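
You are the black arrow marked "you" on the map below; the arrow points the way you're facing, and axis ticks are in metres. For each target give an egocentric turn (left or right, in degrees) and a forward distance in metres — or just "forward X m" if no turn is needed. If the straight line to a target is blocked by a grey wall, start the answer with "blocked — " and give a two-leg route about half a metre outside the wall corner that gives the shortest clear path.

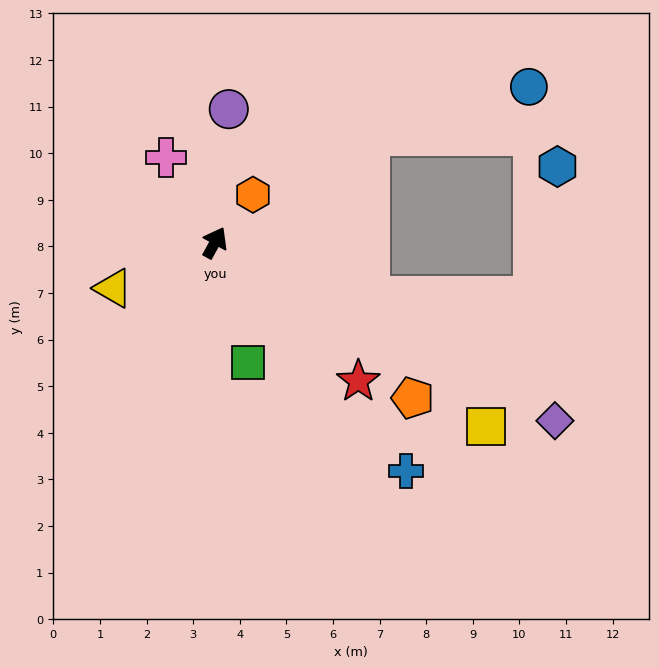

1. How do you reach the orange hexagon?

turn right 10°, forward 1.3 m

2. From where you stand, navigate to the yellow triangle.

turn left 143°, forward 2.4 m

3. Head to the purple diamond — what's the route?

turn right 89°, forward 8.2 m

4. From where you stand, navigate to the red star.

turn right 105°, forward 4.3 m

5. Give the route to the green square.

turn right 136°, forward 2.7 m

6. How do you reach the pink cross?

turn left 59°, forward 2.1 m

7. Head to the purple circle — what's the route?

turn left 23°, forward 2.9 m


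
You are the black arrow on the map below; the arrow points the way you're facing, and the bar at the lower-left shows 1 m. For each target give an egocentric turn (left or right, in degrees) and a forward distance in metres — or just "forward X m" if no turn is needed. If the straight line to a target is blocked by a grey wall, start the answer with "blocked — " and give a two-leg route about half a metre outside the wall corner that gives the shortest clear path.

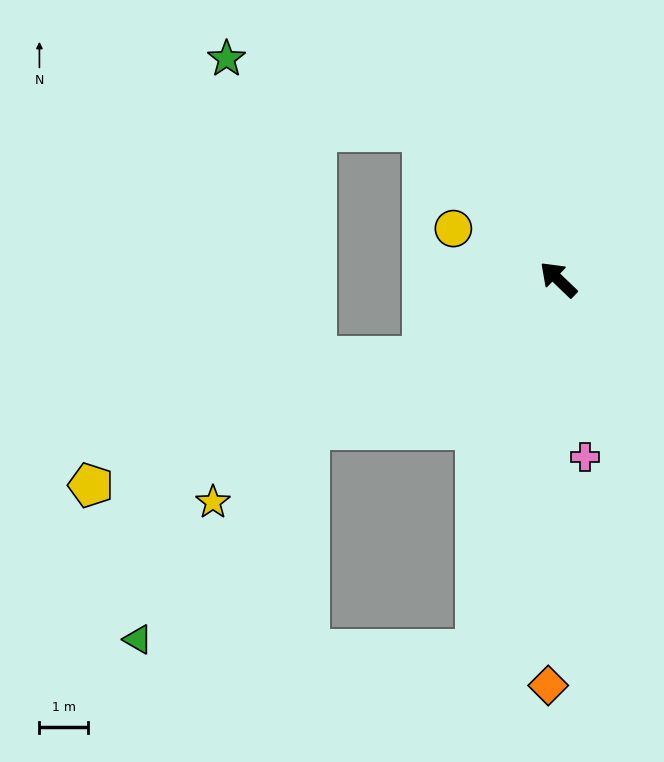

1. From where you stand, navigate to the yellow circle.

turn left 18°, forward 2.4 m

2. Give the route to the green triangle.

blocked — turn left 75°, forward 5.9 m, then turn left 20°, forward 5.5 m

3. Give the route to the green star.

blocked — turn right 4°, forward 4.1 m, then turn left 28°, forward 4.3 m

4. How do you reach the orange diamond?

turn left 132°, forward 8.3 m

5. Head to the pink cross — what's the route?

turn left 142°, forward 3.7 m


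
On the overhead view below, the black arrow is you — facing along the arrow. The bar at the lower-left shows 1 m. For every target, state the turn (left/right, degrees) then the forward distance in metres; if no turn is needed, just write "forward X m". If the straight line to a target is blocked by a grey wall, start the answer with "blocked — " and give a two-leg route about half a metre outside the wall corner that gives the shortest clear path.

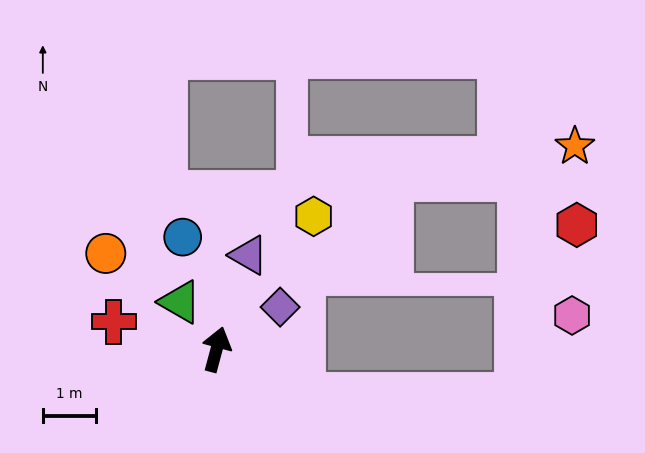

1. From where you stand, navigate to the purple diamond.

turn right 41°, forward 1.4 m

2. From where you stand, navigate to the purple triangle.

turn right 4°, forward 1.9 m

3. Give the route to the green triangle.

turn left 53°, forward 1.1 m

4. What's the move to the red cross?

turn left 90°, forward 2.0 m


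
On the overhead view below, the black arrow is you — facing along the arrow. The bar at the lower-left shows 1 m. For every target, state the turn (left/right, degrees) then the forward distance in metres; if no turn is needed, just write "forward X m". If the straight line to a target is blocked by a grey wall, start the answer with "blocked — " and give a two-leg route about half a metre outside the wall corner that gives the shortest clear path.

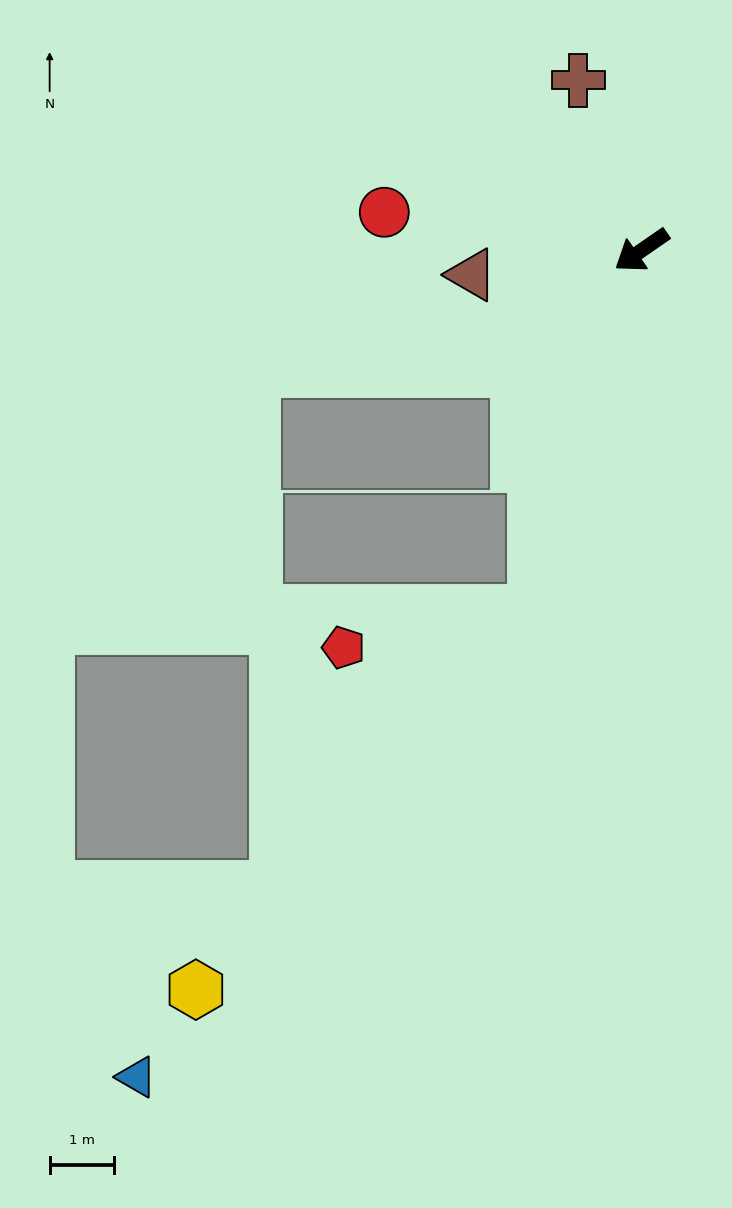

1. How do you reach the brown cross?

turn right 104°, forward 2.8 m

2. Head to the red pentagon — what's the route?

blocked — turn left 39°, forward 5.8 m, then turn right 63°, forward 3.0 m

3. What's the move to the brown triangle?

turn right 26°, forward 2.6 m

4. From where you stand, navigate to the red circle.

turn right 43°, forward 4.0 m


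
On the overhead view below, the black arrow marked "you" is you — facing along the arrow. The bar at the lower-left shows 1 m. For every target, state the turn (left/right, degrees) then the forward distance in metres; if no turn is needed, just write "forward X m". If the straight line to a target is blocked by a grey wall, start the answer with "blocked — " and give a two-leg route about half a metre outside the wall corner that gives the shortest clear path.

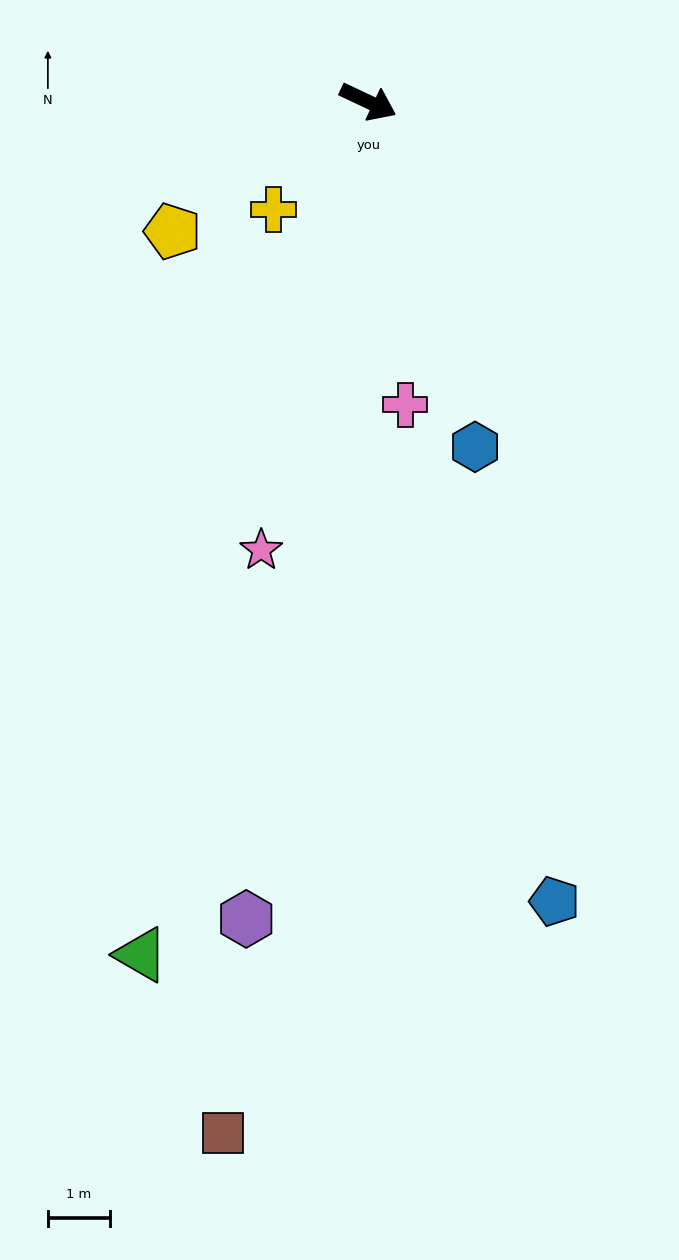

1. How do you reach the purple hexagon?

turn right 73°, forward 13.2 m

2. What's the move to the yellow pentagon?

turn right 121°, forward 3.8 m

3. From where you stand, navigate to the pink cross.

turn right 58°, forward 4.9 m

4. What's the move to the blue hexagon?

turn right 47°, forward 5.8 m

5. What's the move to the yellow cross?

turn right 106°, forward 2.3 m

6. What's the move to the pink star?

turn right 78°, forward 7.4 m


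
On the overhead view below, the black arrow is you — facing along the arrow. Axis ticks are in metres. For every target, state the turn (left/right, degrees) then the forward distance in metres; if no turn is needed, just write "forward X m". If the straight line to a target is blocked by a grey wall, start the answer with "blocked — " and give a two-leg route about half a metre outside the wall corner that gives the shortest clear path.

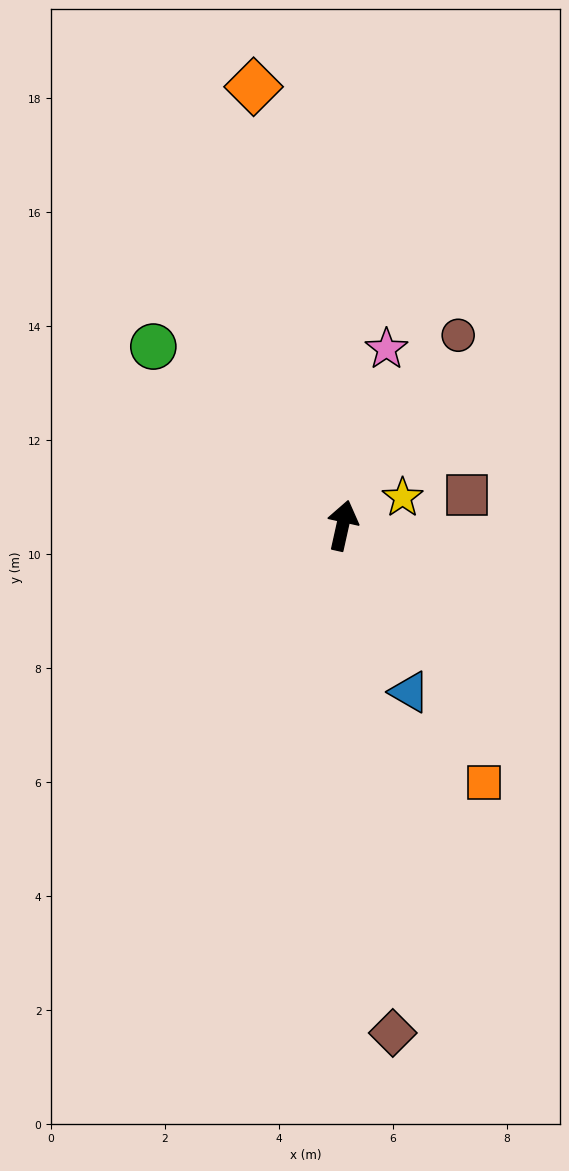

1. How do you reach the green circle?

turn left 59°, forward 4.6 m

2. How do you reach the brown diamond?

turn right 162°, forward 9.0 m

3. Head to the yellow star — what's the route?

turn right 53°, forward 1.2 m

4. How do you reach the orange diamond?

turn left 24°, forward 7.9 m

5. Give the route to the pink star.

forward 3.2 m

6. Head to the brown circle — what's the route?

turn right 19°, forward 3.9 m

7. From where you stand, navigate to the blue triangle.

turn right 146°, forward 3.1 m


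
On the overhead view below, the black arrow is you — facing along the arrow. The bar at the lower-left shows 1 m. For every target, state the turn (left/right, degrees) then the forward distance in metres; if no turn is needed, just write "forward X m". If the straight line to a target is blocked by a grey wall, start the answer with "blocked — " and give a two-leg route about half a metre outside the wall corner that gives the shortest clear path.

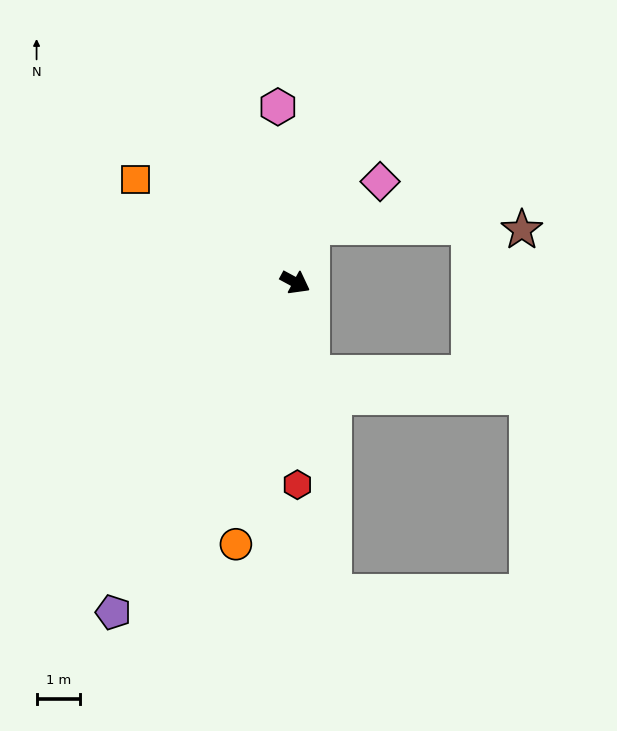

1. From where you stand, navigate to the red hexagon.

turn right 61°, forward 4.6 m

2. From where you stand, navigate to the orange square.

turn left 176°, forward 4.4 m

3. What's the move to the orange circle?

turn right 74°, forward 6.2 m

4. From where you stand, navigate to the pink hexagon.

turn left 124°, forward 4.0 m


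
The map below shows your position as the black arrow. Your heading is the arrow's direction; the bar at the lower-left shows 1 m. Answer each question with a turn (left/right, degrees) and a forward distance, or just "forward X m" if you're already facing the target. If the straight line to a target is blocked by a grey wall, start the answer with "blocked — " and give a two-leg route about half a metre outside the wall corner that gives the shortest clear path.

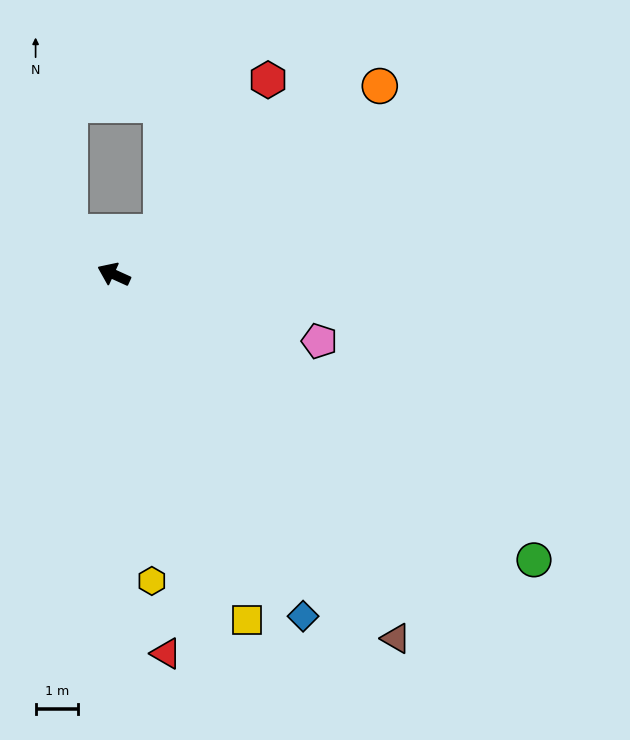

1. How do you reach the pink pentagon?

turn right 174°, forward 5.1 m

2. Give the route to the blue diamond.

turn left 143°, forward 9.2 m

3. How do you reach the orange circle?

turn right 120°, forward 7.7 m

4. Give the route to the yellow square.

turn left 136°, forward 8.7 m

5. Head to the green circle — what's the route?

turn left 170°, forward 12.0 m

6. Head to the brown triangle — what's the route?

turn left 152°, forward 10.8 m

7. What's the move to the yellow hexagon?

turn left 122°, forward 7.3 m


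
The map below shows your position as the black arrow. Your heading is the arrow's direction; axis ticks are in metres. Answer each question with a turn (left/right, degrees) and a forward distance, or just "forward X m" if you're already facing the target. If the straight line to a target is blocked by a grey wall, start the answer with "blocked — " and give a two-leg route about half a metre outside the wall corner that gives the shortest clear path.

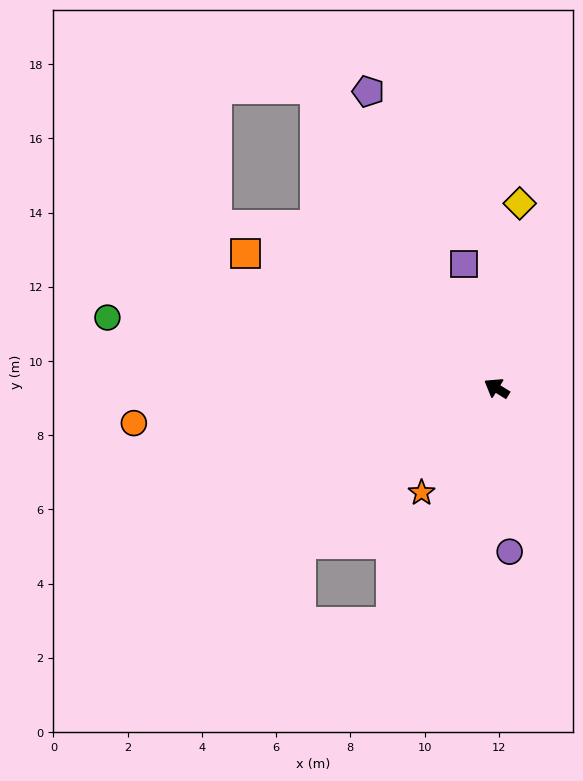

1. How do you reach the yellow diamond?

turn right 65°, forward 5.0 m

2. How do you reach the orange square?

turn left 3°, forward 7.7 m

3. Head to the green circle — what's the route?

turn left 21°, forward 10.7 m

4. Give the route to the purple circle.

turn left 126°, forward 4.4 m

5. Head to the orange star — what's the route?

turn left 86°, forward 3.5 m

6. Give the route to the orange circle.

turn left 37°, forward 9.8 m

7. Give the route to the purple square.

turn right 43°, forward 3.5 m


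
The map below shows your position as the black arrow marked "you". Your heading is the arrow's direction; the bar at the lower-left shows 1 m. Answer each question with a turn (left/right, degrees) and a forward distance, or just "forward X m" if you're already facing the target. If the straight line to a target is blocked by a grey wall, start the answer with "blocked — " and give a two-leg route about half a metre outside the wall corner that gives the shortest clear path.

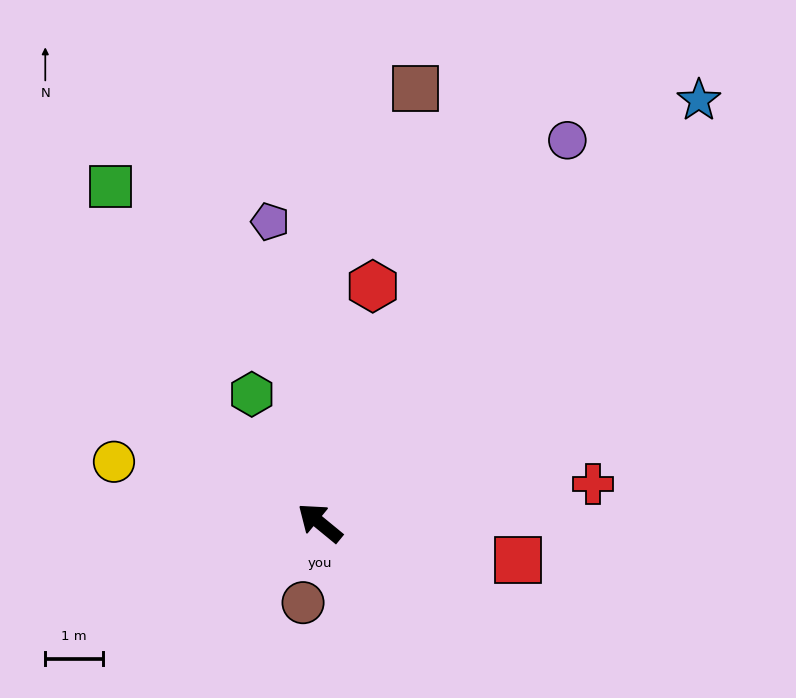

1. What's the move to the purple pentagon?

turn right 41°, forward 5.3 m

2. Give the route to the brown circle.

turn left 117°, forward 1.4 m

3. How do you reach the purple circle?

turn right 84°, forward 7.9 m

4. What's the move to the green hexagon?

turn right 23°, forward 2.5 m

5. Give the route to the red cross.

turn right 132°, forward 4.8 m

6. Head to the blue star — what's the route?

turn right 93°, forward 9.8 m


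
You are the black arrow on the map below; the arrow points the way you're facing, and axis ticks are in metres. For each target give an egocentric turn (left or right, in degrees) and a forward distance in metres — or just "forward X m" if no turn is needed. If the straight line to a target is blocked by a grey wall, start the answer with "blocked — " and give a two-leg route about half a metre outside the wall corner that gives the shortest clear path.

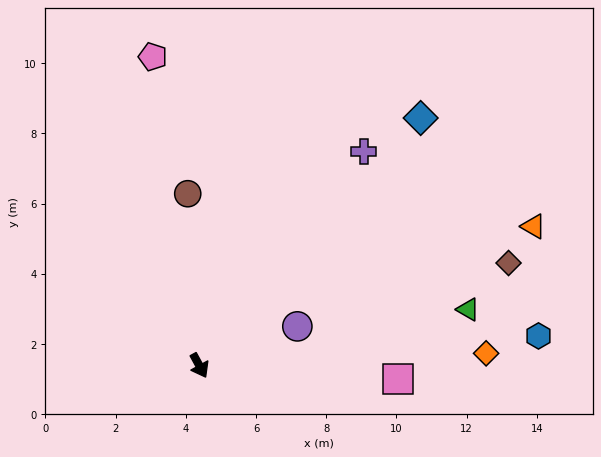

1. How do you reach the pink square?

turn left 58°, forward 5.7 m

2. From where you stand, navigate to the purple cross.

turn left 114°, forward 7.7 m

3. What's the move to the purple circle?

turn left 83°, forward 3.0 m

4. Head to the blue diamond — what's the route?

turn left 110°, forward 9.5 m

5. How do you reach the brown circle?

turn left 155°, forward 4.9 m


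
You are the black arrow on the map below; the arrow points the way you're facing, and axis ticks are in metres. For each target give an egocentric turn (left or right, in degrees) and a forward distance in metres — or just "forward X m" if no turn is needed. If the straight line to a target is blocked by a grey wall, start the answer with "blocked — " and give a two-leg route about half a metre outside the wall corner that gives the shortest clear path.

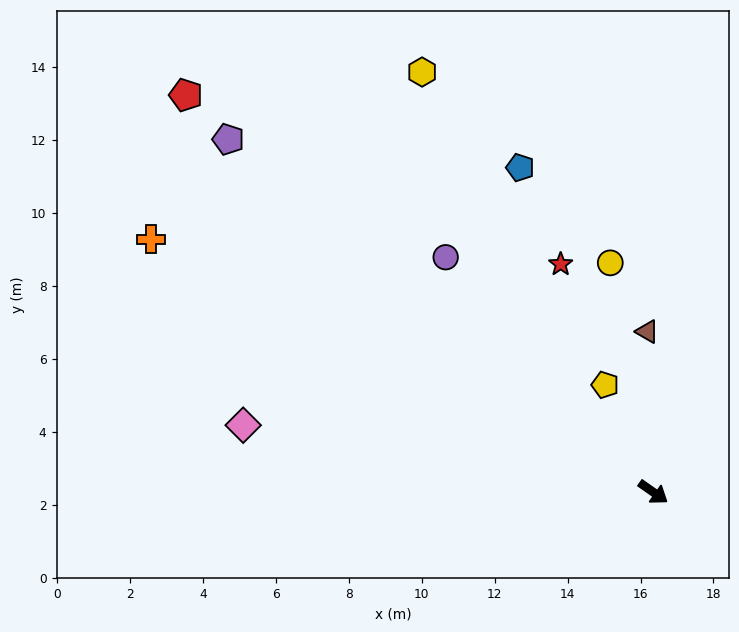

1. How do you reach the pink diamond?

turn right 154°, forward 11.4 m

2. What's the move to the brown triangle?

turn left 127°, forward 4.4 m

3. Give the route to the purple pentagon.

turn left 175°, forward 15.1 m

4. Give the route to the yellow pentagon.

turn left 149°, forward 3.2 m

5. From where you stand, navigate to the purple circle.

turn left 167°, forward 8.6 m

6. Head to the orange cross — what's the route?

turn right 172°, forward 15.4 m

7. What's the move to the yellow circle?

turn left 136°, forward 6.4 m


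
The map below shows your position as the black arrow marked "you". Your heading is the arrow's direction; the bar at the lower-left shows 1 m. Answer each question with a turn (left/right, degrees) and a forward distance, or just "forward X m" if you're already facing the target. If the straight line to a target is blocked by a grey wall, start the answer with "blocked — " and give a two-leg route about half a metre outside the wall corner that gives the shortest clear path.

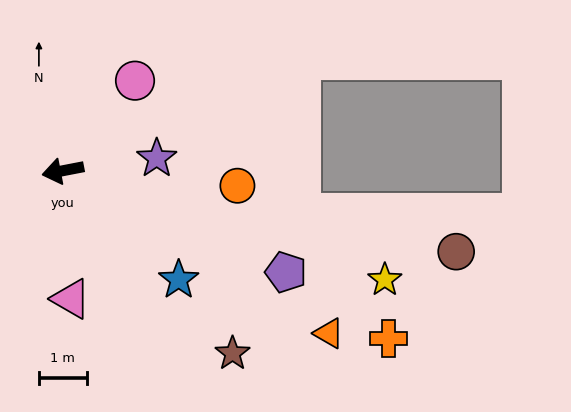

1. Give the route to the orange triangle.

turn left 138°, forward 6.5 m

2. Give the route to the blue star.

turn left 126°, forward 3.3 m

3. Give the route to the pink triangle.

turn left 83°, forward 2.7 m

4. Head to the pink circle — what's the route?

turn right 140°, forward 2.4 m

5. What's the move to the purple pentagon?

turn left 145°, forward 5.1 m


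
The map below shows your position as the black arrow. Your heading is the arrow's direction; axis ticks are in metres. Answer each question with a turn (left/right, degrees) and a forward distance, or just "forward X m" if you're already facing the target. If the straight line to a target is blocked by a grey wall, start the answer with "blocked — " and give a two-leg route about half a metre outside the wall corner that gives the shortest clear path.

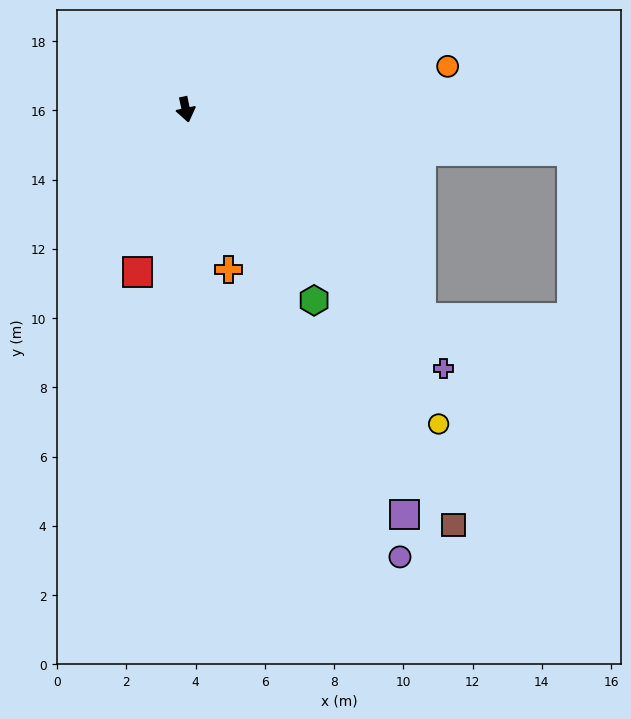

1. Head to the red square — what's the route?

turn right 29°, forward 4.9 m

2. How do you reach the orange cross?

turn left 3°, forward 4.8 m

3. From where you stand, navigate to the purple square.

turn left 16°, forward 13.3 m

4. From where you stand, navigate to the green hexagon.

turn left 22°, forward 6.6 m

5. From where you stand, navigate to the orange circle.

turn left 87°, forward 7.7 m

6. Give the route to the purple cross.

turn left 33°, forward 10.6 m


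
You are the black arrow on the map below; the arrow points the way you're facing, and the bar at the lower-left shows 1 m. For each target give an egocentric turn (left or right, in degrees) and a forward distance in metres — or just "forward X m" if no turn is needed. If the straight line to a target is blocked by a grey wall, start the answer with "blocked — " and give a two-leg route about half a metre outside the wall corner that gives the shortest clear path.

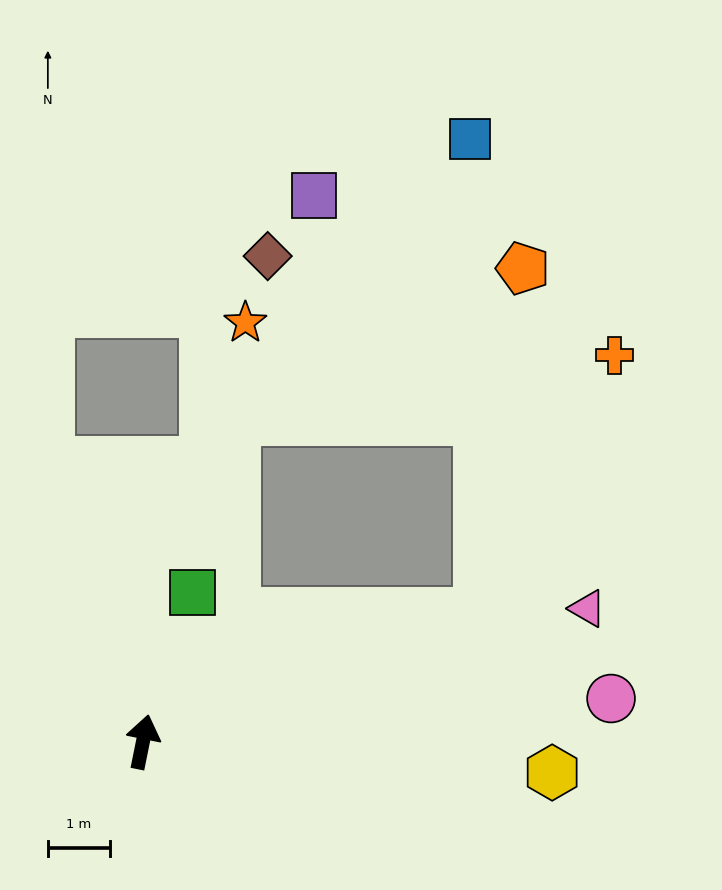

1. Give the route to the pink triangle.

turn right 62°, forward 7.4 m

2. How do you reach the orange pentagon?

blocked — turn right 58°, forward 5.8 m, then turn left 62°, forward 5.6 m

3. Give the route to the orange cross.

blocked — turn right 58°, forward 5.8 m, then turn left 42°, forward 4.7 m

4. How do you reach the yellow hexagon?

turn right 83°, forward 6.6 m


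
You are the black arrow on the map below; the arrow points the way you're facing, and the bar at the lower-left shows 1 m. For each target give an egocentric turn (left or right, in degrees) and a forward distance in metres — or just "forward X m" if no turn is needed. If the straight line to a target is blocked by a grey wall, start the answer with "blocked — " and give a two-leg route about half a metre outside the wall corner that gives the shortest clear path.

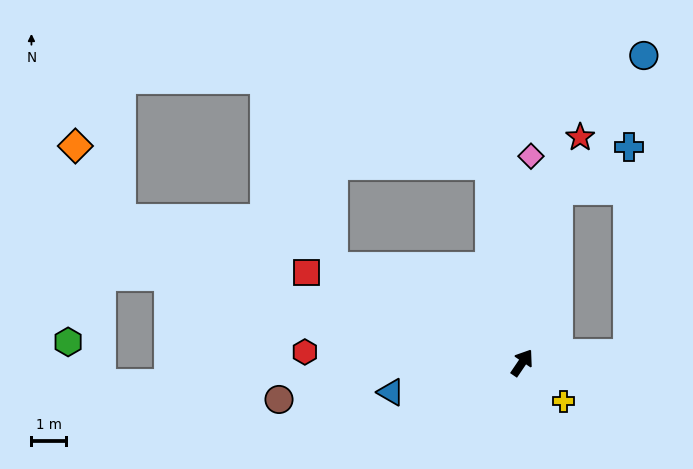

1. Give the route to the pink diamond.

turn left 32°, forward 6.0 m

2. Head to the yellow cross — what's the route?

turn right 99°, forward 1.6 m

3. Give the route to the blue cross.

blocked — turn left 22°, forward 5.1 m, then turn right 46°, forward 2.4 m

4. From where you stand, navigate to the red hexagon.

turn left 121°, forward 6.3 m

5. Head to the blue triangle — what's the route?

turn left 137°, forward 3.9 m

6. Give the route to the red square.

turn left 101°, forward 6.8 m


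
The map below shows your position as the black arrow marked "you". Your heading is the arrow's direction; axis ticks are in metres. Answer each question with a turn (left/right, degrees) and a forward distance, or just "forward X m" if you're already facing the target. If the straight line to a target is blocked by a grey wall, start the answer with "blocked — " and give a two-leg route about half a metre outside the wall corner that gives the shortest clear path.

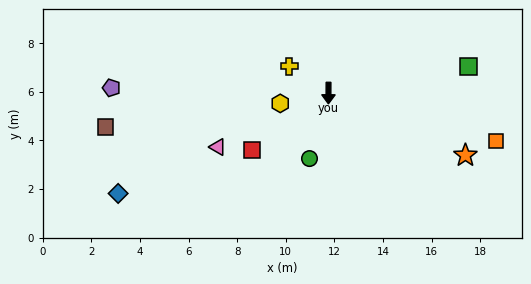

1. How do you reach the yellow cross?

turn right 124°, forward 2.0 m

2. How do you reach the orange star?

turn left 66°, forward 6.2 m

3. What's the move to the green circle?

turn right 16°, forward 2.8 m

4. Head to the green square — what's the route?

turn left 101°, forward 5.9 m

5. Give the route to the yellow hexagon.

turn right 78°, forward 2.0 m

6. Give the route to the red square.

turn right 53°, forward 3.9 m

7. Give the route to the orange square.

turn left 74°, forward 7.2 m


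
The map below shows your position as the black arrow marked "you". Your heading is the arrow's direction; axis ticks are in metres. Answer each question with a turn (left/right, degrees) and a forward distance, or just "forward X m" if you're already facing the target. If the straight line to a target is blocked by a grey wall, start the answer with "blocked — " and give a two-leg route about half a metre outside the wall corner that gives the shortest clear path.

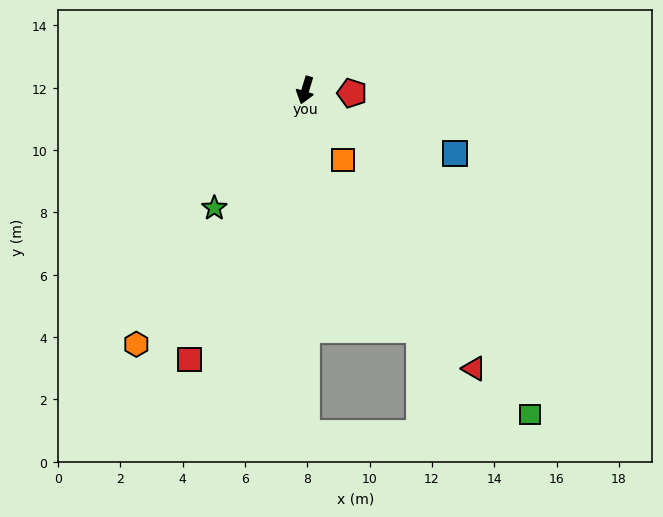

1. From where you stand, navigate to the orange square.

turn left 45°, forward 2.5 m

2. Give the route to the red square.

turn right 6°, forward 9.4 m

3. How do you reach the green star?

turn right 21°, forward 4.8 m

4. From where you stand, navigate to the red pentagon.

turn left 103°, forward 1.5 m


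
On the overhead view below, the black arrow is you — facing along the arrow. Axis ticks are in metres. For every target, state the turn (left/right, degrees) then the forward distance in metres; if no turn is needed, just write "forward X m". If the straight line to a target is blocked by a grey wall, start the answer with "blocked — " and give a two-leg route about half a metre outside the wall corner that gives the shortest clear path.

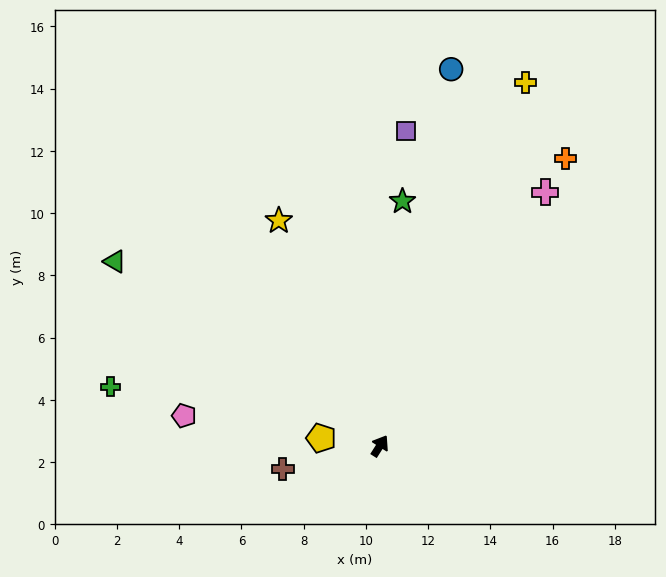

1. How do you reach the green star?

turn left 27°, forward 7.9 m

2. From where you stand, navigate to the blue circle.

turn left 22°, forward 12.3 m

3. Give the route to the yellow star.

turn left 57°, forward 7.9 m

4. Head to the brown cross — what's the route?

turn left 136°, forward 3.2 m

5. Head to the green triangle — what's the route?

turn left 88°, forward 10.4 m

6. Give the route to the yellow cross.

turn left 11°, forward 12.6 m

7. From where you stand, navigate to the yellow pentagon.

turn left 115°, forward 1.9 m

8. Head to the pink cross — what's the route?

forward 9.7 m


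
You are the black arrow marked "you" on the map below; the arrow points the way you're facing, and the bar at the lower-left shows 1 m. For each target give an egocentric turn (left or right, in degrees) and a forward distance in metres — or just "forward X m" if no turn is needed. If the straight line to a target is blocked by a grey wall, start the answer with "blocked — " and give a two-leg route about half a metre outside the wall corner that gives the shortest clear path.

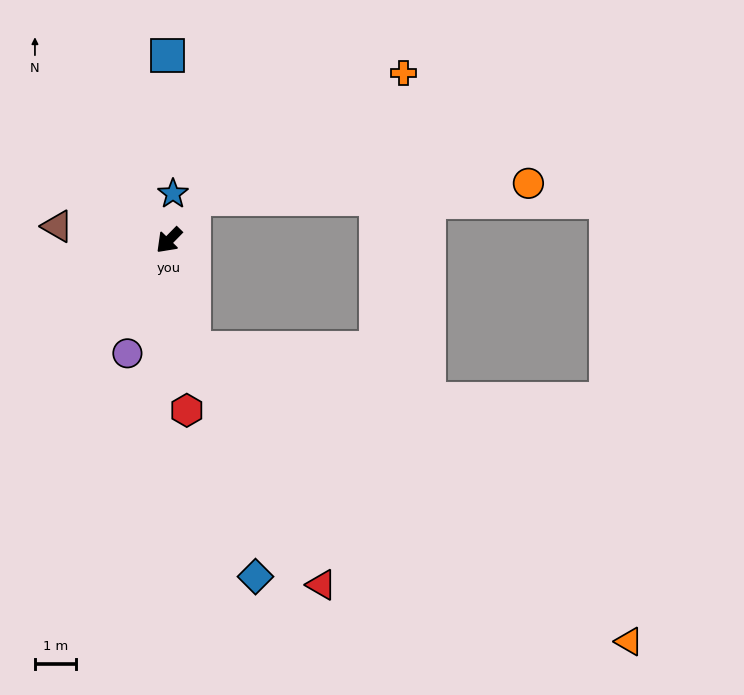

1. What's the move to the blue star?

turn right 141°, forward 1.1 m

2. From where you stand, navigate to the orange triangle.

blocked — turn left 57°, forward 2.7 m, then turn left 43°, forward 12.9 m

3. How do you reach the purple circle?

turn left 24°, forward 2.9 m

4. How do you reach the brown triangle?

turn right 53°, forward 2.8 m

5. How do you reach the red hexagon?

turn left 50°, forward 4.2 m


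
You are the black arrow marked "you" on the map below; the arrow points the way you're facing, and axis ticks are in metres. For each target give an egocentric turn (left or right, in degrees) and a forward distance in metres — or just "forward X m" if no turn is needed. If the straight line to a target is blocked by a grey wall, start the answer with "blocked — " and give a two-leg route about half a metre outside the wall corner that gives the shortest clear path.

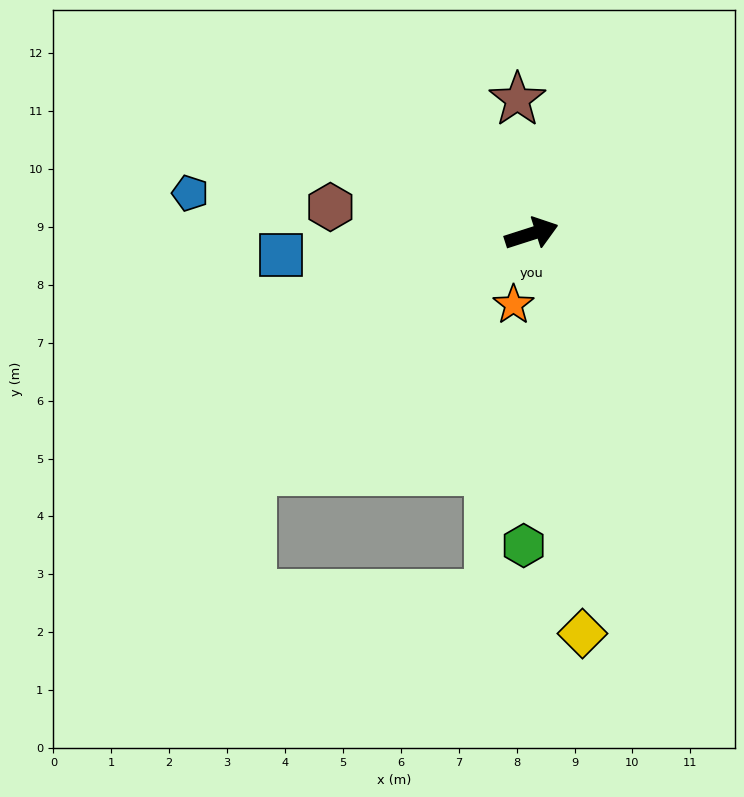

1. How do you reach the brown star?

turn left 78°, forward 2.3 m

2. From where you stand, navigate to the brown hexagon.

turn left 155°, forward 3.5 m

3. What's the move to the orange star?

turn right 122°, forward 1.3 m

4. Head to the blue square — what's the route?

turn left 167°, forward 4.3 m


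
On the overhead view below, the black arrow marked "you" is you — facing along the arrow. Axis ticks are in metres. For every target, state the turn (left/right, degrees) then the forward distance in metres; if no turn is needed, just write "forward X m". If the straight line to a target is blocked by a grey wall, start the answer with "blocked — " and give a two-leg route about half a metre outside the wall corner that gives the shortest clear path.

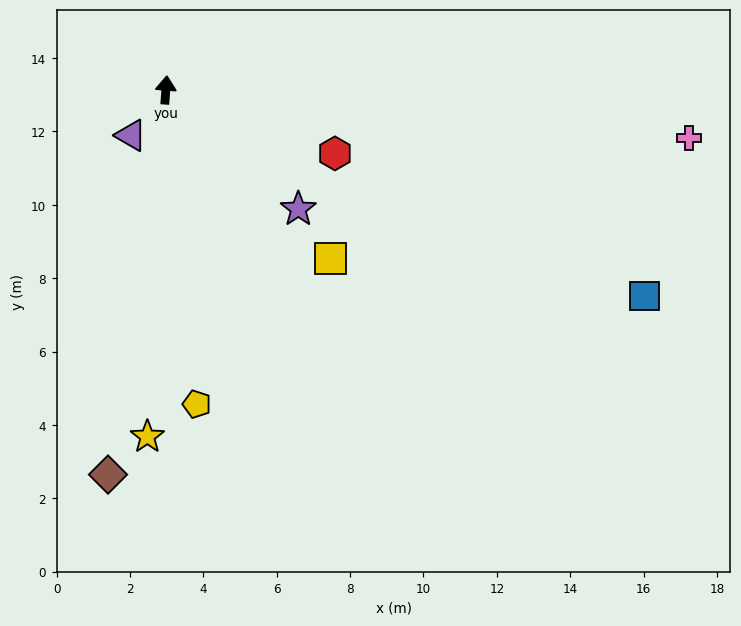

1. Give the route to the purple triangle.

turn left 147°, forward 1.6 m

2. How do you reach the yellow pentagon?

turn right 170°, forward 8.6 m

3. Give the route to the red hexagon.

turn right 106°, forward 4.9 m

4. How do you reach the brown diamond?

turn left 176°, forward 10.6 m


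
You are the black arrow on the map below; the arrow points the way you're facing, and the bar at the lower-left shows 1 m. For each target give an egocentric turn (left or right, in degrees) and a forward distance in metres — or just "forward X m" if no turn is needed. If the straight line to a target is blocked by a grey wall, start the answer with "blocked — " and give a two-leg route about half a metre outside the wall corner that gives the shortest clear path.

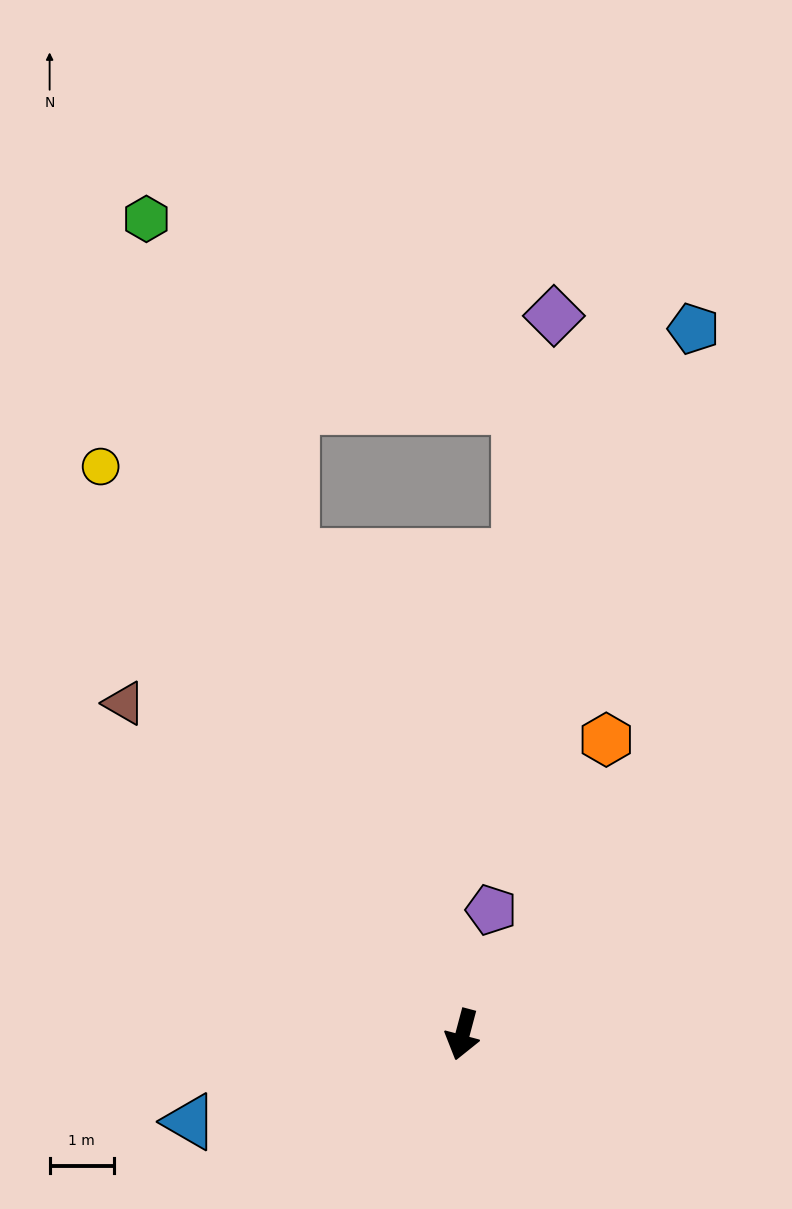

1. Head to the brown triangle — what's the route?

turn right 120°, forward 7.4 m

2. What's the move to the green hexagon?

turn right 144°, forward 13.6 m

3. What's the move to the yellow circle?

turn right 133°, forward 10.5 m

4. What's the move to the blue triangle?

turn right 57°, forward 4.5 m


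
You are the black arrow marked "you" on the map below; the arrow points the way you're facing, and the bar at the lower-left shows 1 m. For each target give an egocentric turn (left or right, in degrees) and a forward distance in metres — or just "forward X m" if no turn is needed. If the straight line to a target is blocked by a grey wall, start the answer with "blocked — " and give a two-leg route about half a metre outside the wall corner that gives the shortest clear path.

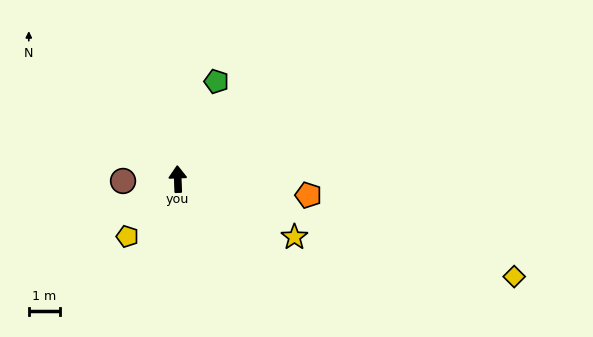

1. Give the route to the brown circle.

turn left 90°, forward 1.8 m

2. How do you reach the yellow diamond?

turn right 108°, forward 11.2 m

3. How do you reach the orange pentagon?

turn right 99°, forward 4.2 m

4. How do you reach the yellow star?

turn right 119°, forward 4.2 m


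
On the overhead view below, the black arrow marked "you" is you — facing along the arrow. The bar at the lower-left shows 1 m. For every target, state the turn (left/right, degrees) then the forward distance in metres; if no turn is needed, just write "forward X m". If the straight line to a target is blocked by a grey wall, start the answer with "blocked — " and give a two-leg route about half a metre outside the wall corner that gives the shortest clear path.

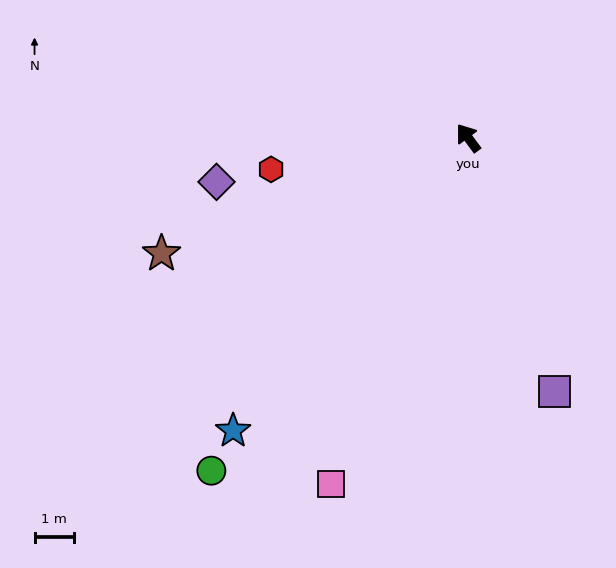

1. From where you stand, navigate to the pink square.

turn left 122°, forward 9.4 m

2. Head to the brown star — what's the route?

turn left 74°, forward 8.2 m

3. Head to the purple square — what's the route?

turn left 162°, forward 6.7 m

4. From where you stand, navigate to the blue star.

turn left 105°, forward 9.5 m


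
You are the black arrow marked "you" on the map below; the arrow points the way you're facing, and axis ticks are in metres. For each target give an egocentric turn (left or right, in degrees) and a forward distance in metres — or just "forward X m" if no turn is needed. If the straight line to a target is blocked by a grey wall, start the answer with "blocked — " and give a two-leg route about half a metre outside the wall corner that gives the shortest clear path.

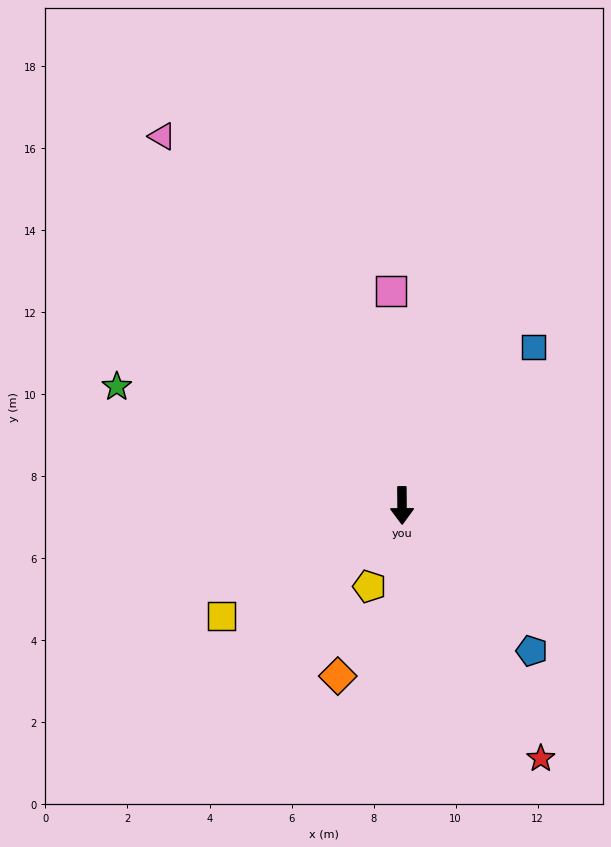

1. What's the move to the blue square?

turn left 140°, forward 5.0 m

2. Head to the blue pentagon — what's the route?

turn left 41°, forward 4.8 m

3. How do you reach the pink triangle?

turn right 147°, forward 10.7 m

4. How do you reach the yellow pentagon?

turn right 22°, forward 2.1 m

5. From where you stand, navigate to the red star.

turn left 28°, forward 7.0 m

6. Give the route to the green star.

turn right 113°, forward 7.5 m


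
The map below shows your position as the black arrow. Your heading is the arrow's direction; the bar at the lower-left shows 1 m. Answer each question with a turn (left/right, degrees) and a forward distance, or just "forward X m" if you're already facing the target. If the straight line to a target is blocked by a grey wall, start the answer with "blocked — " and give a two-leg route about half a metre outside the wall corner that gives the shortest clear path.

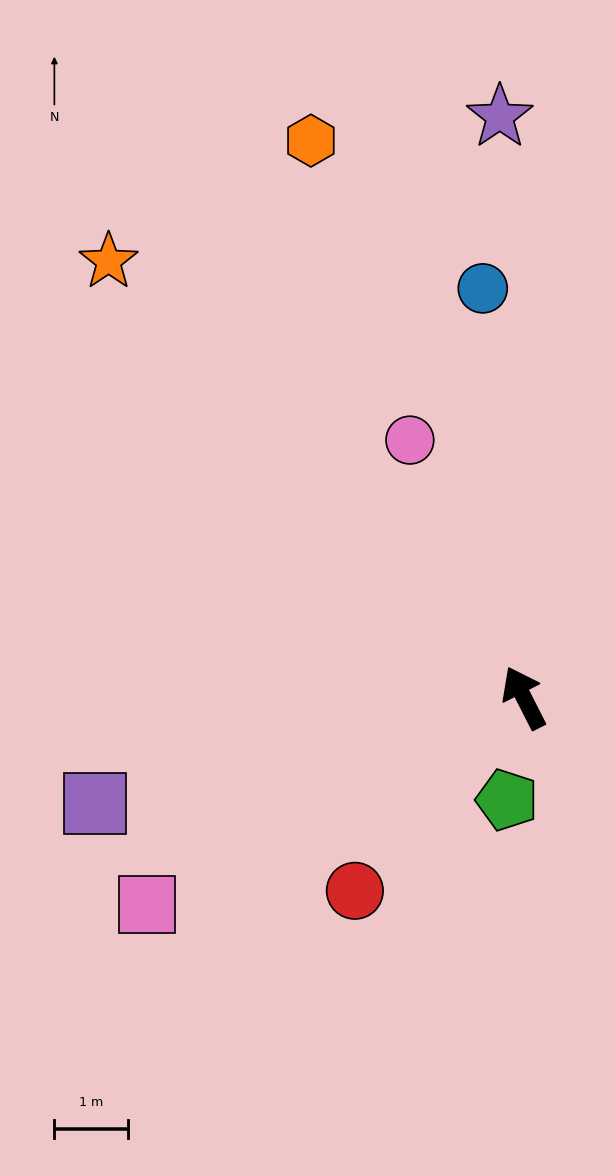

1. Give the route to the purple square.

turn left 77°, forward 6.0 m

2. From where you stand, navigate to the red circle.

turn left 112°, forward 3.5 m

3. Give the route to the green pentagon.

turn left 144°, forward 1.4 m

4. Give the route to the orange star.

turn left 17°, forward 8.2 m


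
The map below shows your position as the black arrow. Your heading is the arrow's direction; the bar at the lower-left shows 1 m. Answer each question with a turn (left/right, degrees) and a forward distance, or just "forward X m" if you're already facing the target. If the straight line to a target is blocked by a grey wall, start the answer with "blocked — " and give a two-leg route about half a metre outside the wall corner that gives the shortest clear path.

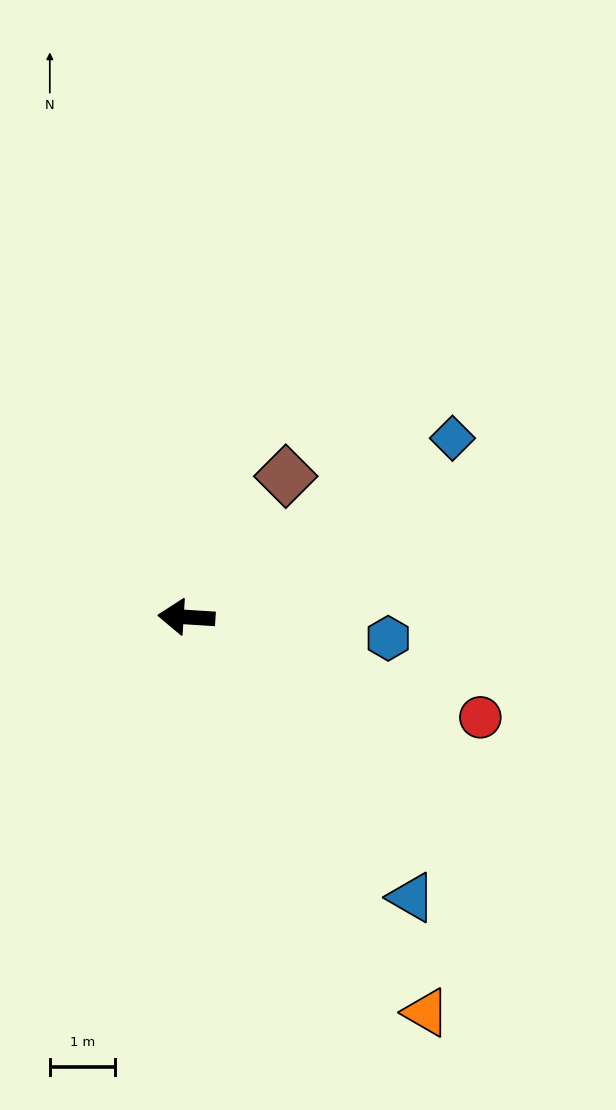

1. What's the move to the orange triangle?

turn left 125°, forward 7.0 m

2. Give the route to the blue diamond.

turn right 142°, forward 4.9 m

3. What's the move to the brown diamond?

turn right 122°, forward 2.6 m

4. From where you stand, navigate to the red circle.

turn left 165°, forward 4.7 m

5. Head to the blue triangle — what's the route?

turn left 132°, forward 5.5 m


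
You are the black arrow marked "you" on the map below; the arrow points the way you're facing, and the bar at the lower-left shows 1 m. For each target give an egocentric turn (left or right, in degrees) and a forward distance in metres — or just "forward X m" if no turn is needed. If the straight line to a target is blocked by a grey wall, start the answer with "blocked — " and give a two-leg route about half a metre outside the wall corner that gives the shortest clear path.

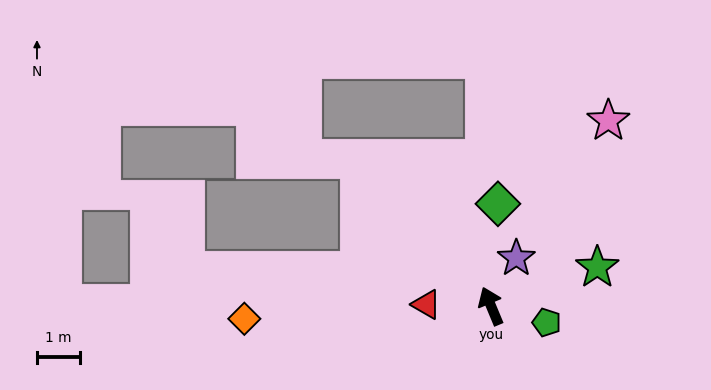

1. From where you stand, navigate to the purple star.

turn right 50°, forward 1.3 m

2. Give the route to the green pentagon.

turn right 129°, forward 1.3 m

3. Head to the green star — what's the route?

turn right 93°, forward 2.6 m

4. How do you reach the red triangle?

turn left 66°, forward 1.5 m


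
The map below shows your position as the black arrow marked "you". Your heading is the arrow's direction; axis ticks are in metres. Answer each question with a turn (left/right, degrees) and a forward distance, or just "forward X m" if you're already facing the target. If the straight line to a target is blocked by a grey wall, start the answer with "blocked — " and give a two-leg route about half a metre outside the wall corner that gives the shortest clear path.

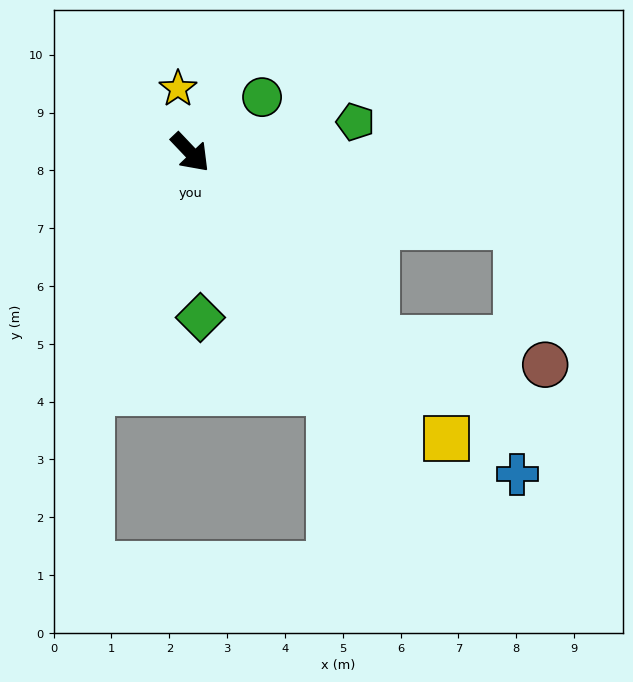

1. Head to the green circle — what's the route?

turn left 84°, forward 1.6 m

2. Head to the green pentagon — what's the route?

turn left 57°, forward 2.9 m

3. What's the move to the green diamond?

turn right 40°, forward 2.9 m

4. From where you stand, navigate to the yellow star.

turn left 147°, forward 1.1 m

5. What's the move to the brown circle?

blocked — forward 4.6 m, then turn left 38°, forward 3.0 m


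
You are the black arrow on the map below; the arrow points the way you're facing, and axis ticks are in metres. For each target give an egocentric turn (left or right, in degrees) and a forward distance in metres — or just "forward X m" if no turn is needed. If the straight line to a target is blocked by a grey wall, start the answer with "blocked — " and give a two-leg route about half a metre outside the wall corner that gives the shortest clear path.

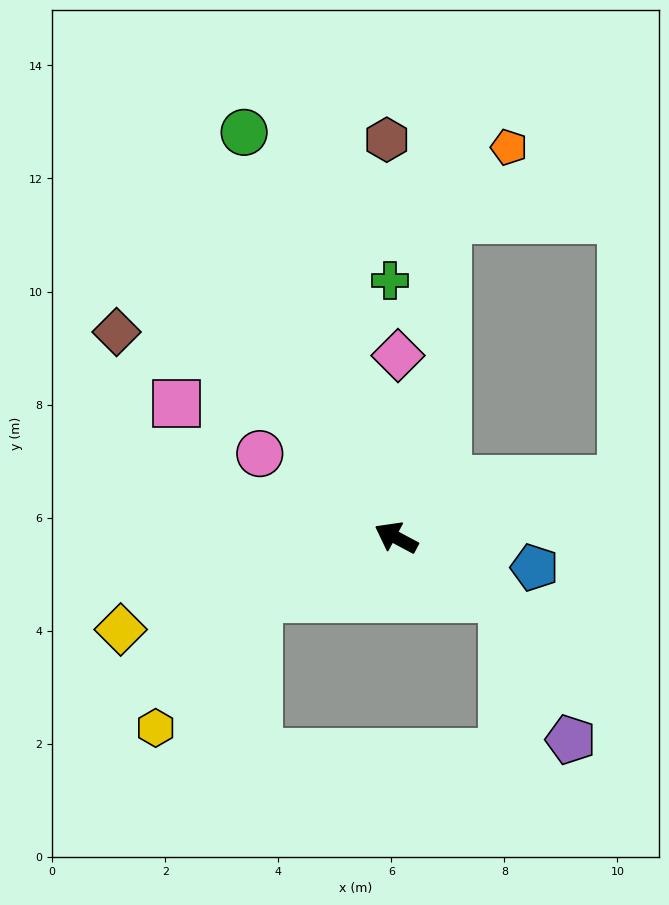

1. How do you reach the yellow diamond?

turn left 47°, forward 5.1 m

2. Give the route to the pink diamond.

turn right 63°, forward 3.2 m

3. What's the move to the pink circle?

turn right 4°, forward 2.8 m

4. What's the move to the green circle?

turn right 41°, forward 7.7 m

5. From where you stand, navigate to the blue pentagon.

turn right 164°, forward 2.5 m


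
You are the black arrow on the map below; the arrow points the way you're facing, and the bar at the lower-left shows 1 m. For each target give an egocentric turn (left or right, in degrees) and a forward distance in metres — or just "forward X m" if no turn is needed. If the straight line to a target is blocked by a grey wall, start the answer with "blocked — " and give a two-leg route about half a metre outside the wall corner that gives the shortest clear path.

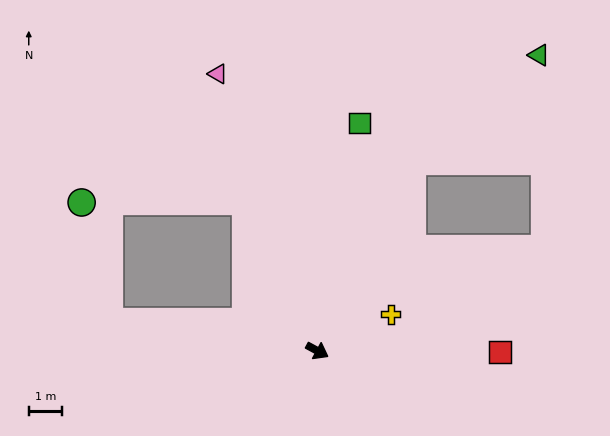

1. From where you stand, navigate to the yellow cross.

turn left 55°, forward 2.5 m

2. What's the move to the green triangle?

blocked — turn left 92°, forward 6.4 m, then turn right 24°, forward 5.0 m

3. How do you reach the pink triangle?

turn left 138°, forward 8.9 m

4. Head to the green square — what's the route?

turn left 108°, forward 7.0 m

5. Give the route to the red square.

turn left 28°, forward 5.5 m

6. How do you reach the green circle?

blocked — turn left 144°, forward 5.0 m, then turn left 65°, forward 5.0 m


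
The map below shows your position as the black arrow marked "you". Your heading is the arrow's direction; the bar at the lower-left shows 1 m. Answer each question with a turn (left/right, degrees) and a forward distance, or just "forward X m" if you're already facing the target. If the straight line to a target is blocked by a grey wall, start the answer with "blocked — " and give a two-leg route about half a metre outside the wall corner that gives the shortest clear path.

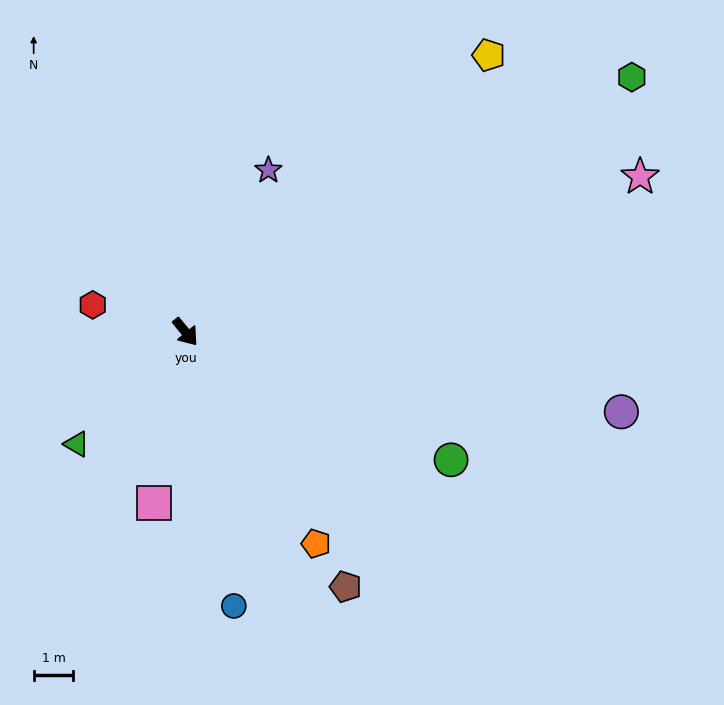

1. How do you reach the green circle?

turn left 25°, forward 7.4 m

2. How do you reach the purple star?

turn left 114°, forward 4.6 m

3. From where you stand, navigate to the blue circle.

turn right 29°, forward 7.0 m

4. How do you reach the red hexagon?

turn right 146°, forward 2.4 m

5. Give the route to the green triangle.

turn right 83°, forward 3.9 m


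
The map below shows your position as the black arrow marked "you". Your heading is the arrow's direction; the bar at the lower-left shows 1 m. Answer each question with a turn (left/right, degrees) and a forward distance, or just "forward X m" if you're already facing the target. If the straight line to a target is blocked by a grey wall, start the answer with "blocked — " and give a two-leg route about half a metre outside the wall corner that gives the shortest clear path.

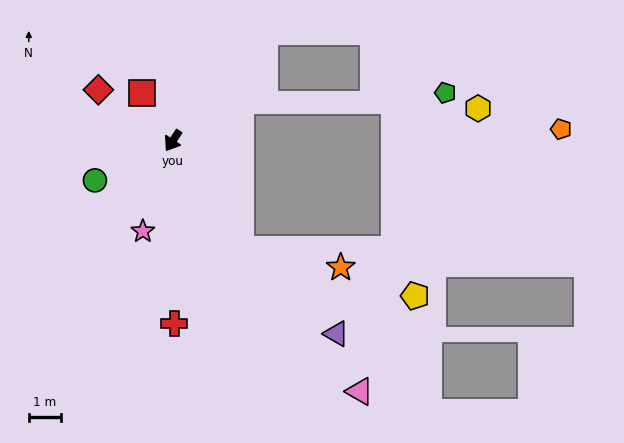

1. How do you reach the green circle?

turn right 30°, forward 2.7 m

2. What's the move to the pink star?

turn left 15°, forward 3.0 m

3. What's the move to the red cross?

turn left 34°, forward 5.7 m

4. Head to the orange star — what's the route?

blocked — turn left 65°, forward 4.0 m, then turn left 48°, forward 3.2 m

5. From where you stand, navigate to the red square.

turn right 114°, forward 1.8 m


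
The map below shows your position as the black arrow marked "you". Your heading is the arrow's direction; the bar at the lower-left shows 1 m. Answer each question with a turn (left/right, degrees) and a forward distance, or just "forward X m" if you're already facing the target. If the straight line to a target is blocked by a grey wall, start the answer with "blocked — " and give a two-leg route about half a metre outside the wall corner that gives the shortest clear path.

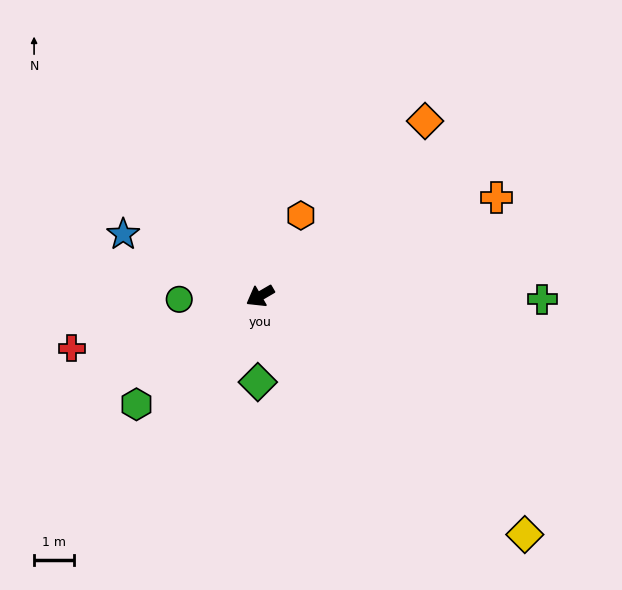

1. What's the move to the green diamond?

turn left 58°, forward 2.1 m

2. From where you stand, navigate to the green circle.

turn right 28°, forward 2.0 m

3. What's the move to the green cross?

turn left 149°, forward 7.0 m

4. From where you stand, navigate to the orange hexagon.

turn right 147°, forward 2.3 m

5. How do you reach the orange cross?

turn left 172°, forward 6.4 m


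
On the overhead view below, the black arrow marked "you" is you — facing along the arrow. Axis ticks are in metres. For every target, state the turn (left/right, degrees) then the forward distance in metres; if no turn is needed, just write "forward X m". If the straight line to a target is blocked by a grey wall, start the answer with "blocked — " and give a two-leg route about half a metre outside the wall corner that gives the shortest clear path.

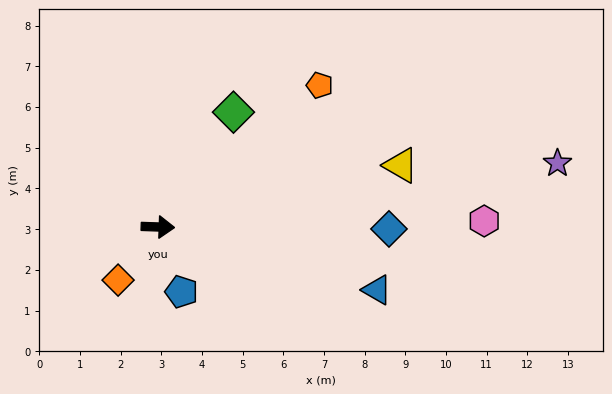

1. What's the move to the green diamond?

turn left 59°, forward 3.4 m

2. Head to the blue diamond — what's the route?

forward 5.7 m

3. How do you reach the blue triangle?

turn right 14°, forward 5.6 m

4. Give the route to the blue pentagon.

turn right 68°, forward 1.7 m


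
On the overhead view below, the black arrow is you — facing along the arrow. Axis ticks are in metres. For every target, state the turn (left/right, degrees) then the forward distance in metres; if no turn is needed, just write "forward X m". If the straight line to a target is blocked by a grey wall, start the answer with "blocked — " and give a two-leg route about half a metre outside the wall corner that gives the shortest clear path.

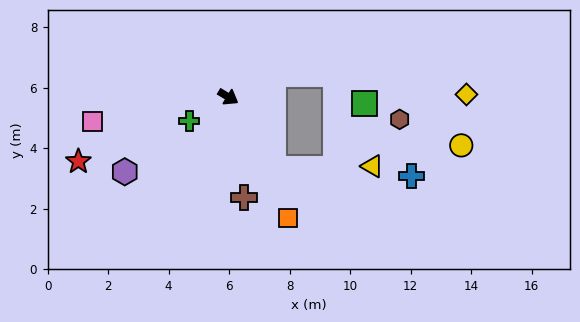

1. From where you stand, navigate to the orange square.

turn right 33°, forward 4.5 m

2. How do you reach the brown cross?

turn right 50°, forward 3.4 m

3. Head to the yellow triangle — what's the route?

blocked — turn right 27°, forward 2.8 m, then turn left 59°, forward 3.3 m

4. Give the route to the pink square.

turn right 138°, forward 4.6 m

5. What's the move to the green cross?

turn right 117°, forward 1.5 m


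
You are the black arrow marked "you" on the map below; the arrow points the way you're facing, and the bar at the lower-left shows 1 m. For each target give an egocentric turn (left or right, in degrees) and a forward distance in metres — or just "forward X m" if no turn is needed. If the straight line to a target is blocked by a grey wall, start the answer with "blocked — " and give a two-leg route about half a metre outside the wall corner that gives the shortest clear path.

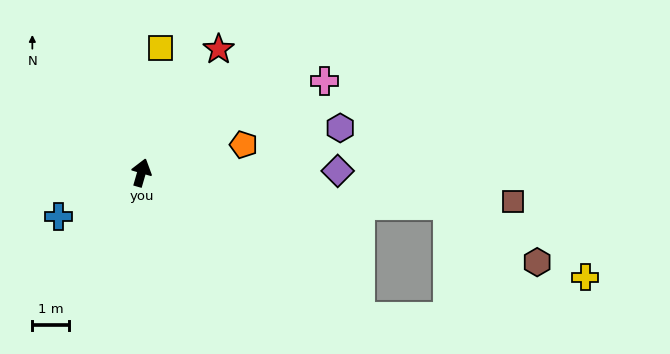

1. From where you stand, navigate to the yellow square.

turn left 8°, forward 3.5 m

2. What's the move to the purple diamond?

turn right 73°, forward 5.4 m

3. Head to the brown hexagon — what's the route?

blocked — turn right 80°, forward 8.5 m, then turn right 27°, forward 2.9 m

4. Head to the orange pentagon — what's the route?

turn right 59°, forward 2.9 m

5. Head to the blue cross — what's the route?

turn left 134°, forward 2.6 m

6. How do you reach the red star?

turn right 16°, forward 4.0 m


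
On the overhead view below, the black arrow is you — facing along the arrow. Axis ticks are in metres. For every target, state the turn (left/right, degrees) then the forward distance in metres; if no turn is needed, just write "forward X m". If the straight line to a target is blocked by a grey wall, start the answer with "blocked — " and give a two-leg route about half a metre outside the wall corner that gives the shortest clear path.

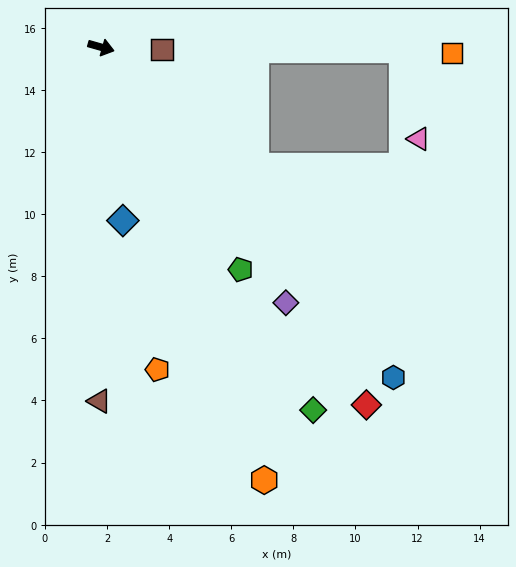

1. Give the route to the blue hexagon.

turn right 33°, forward 14.2 m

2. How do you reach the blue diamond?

turn right 67°, forward 5.6 m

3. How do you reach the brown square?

turn left 14°, forward 2.0 m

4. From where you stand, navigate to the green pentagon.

turn right 42°, forward 8.5 m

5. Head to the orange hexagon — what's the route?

turn right 54°, forward 14.9 m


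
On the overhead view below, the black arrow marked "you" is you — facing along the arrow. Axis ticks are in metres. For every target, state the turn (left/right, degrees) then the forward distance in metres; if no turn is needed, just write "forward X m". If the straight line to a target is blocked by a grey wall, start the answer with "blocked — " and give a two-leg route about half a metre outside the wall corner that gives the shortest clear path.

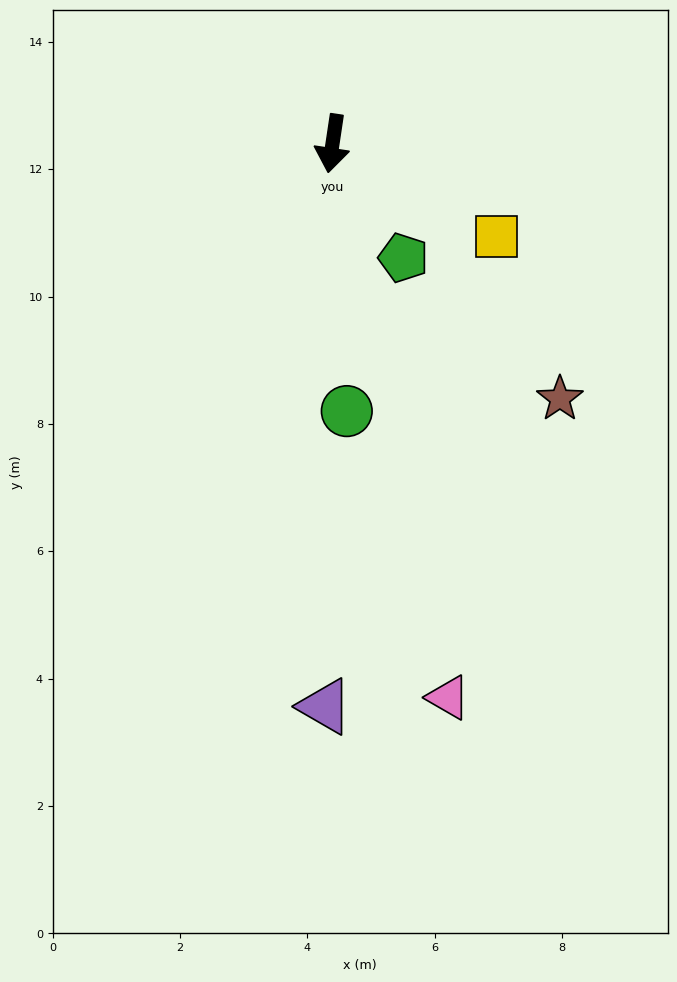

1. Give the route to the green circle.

turn left 12°, forward 4.2 m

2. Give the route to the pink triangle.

turn left 20°, forward 8.9 m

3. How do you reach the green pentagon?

turn left 40°, forward 2.1 m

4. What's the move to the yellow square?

turn left 69°, forward 3.0 m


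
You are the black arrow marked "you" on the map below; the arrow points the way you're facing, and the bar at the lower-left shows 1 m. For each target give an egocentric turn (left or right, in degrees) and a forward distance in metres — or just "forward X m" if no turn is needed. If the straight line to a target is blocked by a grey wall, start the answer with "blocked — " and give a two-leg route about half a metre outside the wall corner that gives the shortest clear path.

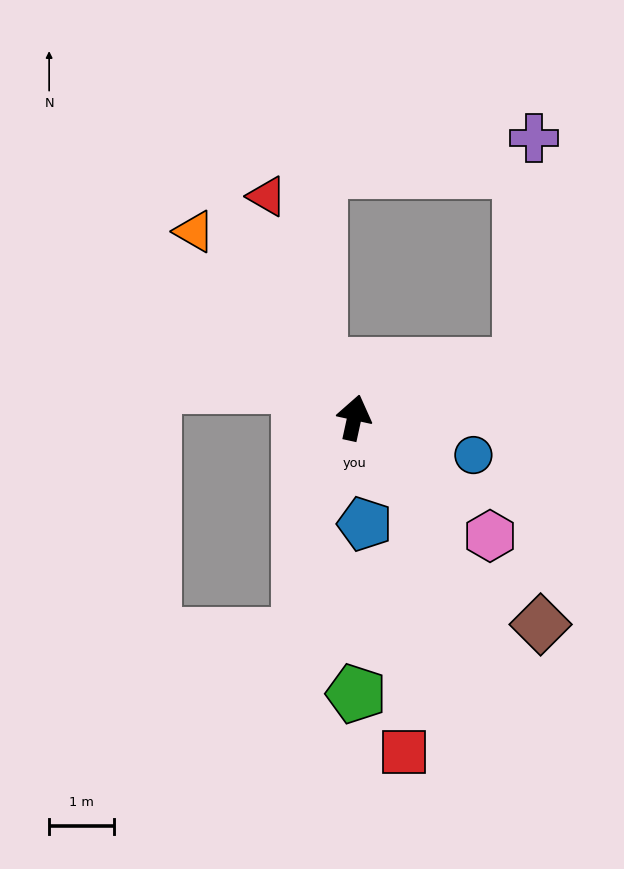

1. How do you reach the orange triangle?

turn left 53°, forward 3.8 m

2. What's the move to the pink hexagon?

turn right 119°, forward 2.8 m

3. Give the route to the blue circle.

turn right 95°, forward 1.9 m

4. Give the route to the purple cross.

blocked — turn right 60°, forward 2.7 m, then turn left 69°, forward 3.5 m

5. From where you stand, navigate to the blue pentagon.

turn right 162°, forward 1.7 m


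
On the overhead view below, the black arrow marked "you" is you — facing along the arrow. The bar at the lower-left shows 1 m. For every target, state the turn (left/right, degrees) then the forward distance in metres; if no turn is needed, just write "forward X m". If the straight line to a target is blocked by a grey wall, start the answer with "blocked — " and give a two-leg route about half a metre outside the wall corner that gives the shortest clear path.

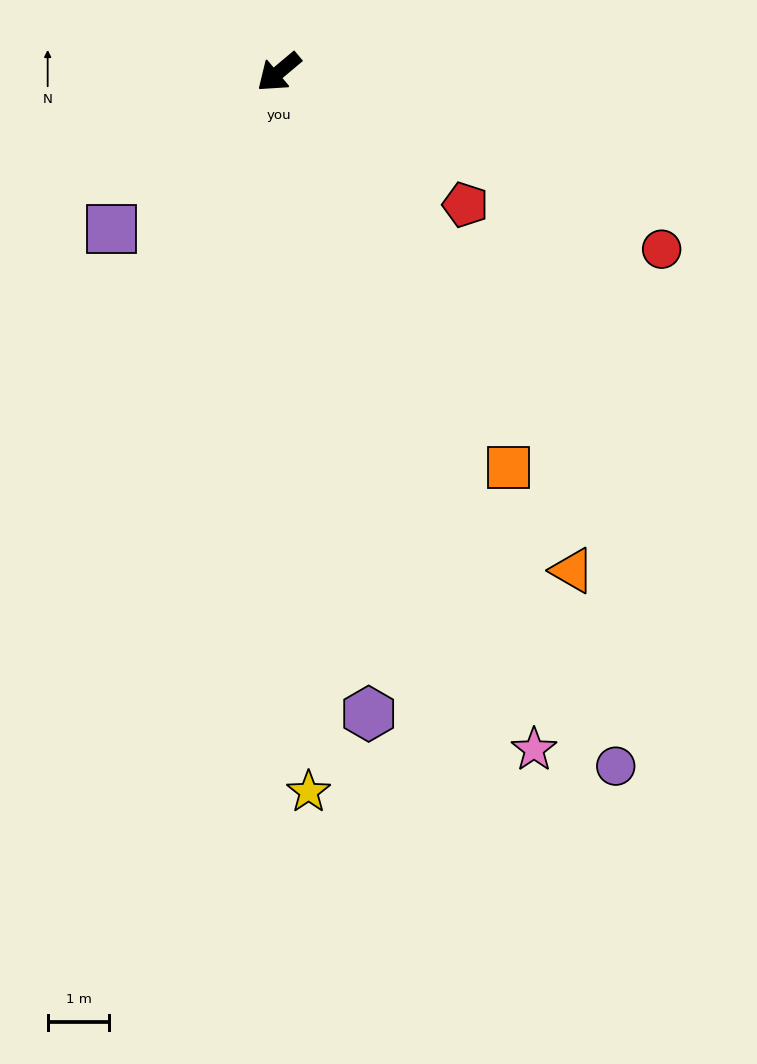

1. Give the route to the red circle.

turn left 115°, forward 6.9 m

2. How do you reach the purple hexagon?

turn left 58°, forward 10.5 m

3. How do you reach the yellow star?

turn left 52°, forward 11.7 m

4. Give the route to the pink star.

turn left 71°, forward 11.8 m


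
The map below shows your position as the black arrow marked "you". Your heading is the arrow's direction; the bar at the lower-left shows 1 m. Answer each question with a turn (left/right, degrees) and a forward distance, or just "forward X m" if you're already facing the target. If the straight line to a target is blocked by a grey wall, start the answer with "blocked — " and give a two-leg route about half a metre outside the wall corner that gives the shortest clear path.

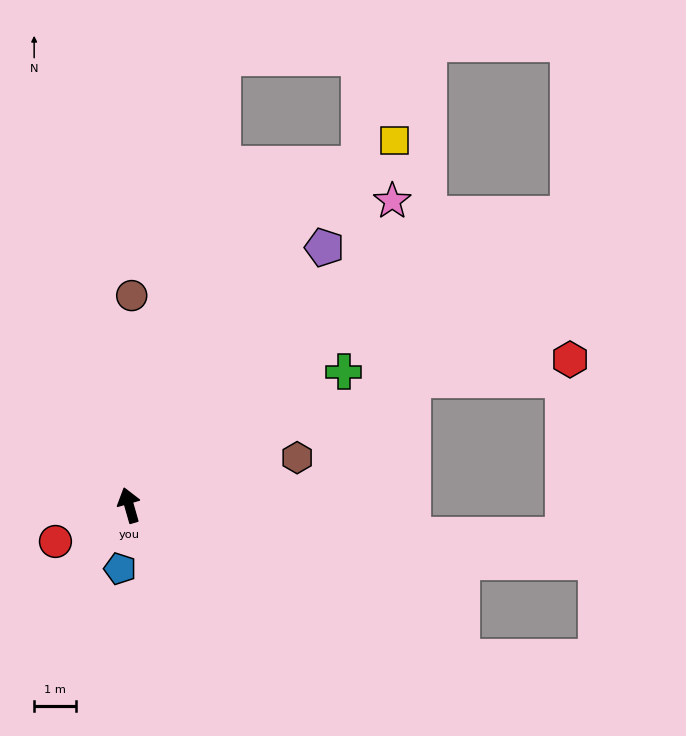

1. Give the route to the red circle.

turn left 100°, forward 2.0 m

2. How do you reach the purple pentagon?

turn right 53°, forward 7.7 m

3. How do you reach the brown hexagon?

turn right 90°, forward 4.2 m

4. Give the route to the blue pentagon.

turn left 156°, forward 1.5 m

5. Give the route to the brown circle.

turn right 17°, forward 5.0 m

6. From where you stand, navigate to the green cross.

turn right 74°, forward 6.1 m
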